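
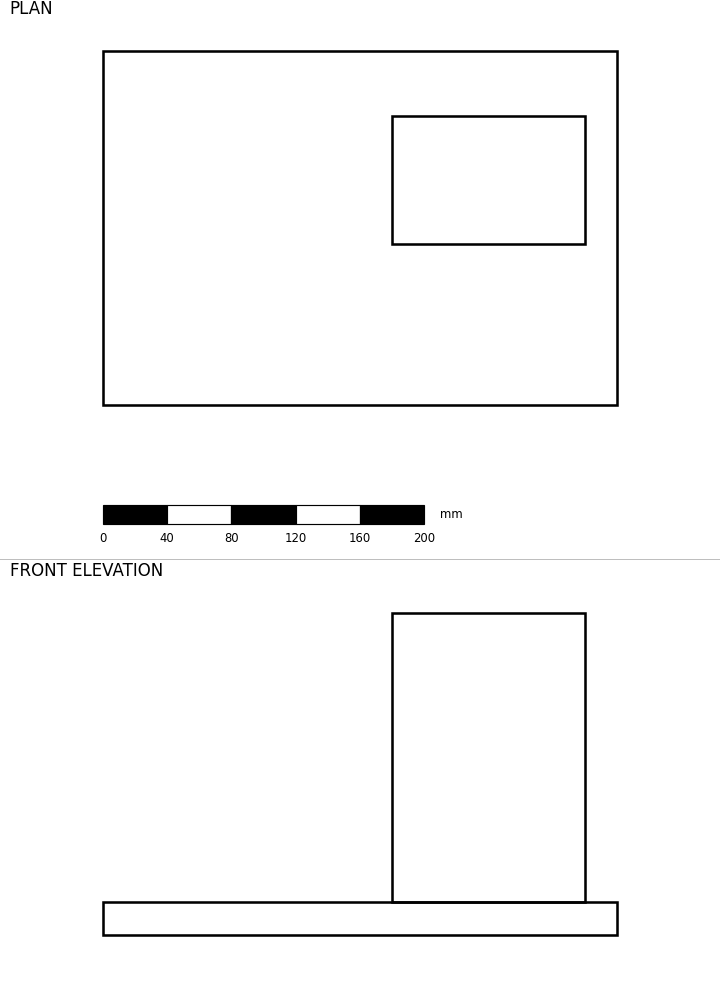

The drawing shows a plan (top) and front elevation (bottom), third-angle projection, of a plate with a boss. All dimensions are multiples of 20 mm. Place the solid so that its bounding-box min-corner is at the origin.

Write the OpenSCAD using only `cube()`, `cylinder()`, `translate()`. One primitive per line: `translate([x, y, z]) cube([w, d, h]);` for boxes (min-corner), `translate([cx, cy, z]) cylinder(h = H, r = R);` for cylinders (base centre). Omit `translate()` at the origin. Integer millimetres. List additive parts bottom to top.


cube([320, 220, 20]);
translate([180, 100, 20]) cube([120, 80, 180]);


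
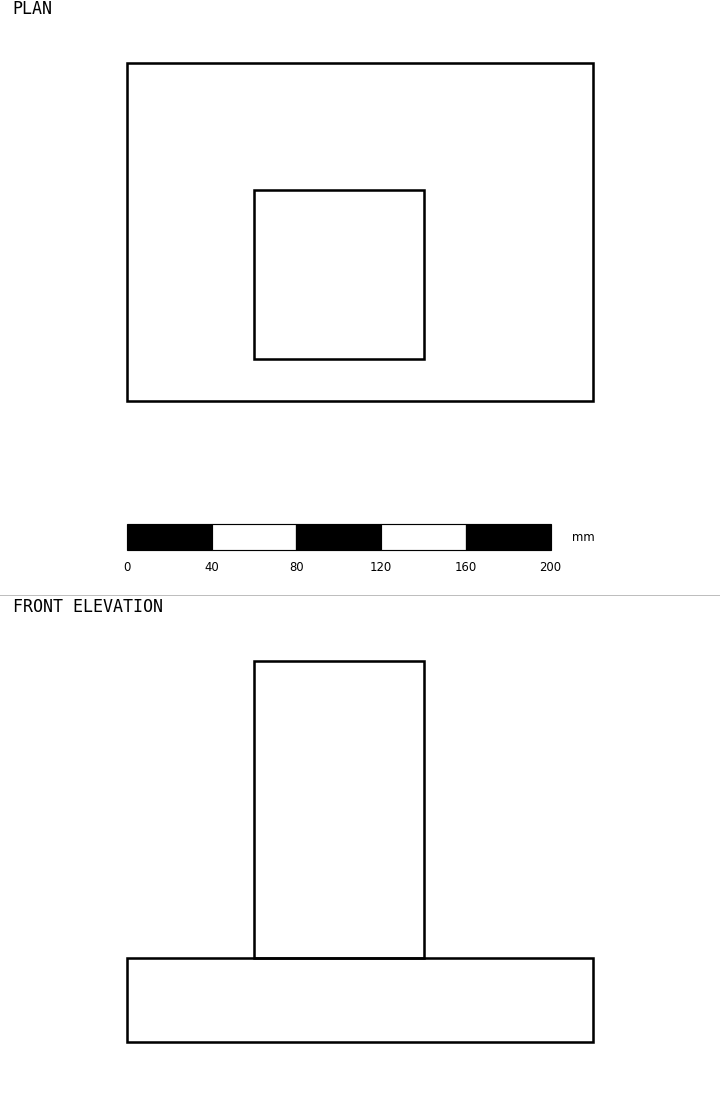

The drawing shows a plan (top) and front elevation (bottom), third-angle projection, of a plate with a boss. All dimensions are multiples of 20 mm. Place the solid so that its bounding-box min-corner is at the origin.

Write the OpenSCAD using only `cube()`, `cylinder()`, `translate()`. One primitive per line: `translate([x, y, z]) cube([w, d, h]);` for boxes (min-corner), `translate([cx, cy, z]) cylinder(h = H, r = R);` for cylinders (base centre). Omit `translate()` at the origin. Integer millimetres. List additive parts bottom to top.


cube([220, 160, 40]);
translate([60, 20, 40]) cube([80, 80, 140]);


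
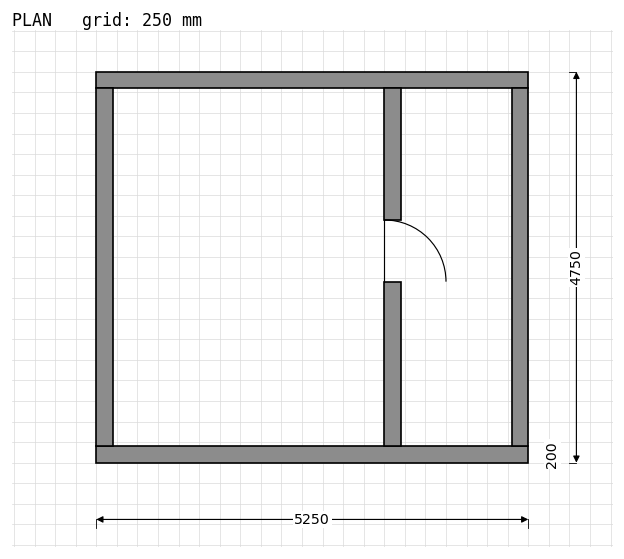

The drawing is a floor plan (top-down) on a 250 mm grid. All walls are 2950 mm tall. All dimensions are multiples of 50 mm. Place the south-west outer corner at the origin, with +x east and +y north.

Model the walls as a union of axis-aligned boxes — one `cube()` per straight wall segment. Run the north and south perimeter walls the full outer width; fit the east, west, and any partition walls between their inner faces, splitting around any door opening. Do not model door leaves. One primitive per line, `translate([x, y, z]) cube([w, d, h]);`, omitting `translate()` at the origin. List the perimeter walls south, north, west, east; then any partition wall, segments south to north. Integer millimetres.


cube([5250, 200, 2950]);
translate([0, 4550, 0]) cube([5250, 200, 2950]);
translate([0, 200, 0]) cube([200, 4350, 2950]);
translate([5050, 200, 0]) cube([200, 4350, 2950]);
translate([3500, 200, 0]) cube([200, 2000, 2950]);
translate([3500, 2950, 0]) cube([200, 1600, 2950]);


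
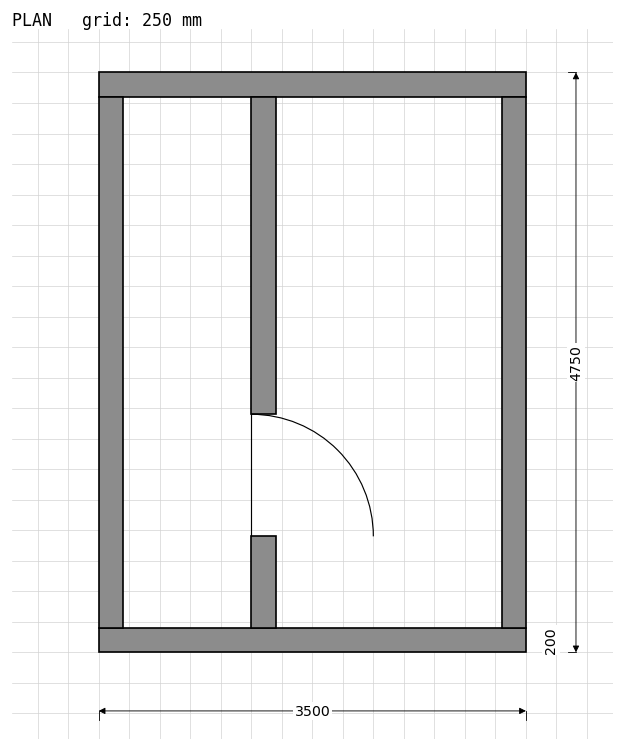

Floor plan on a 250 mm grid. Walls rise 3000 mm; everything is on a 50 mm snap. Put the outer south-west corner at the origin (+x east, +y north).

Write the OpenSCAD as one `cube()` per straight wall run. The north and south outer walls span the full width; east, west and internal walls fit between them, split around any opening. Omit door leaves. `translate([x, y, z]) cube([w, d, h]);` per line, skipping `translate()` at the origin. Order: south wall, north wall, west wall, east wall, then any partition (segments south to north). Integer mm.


cube([3500, 200, 3000]);
translate([0, 4550, 0]) cube([3500, 200, 3000]);
translate([0, 200, 0]) cube([200, 4350, 3000]);
translate([3300, 200, 0]) cube([200, 4350, 3000]);
translate([1250, 200, 0]) cube([200, 750, 3000]);
translate([1250, 1950, 0]) cube([200, 2600, 3000]);


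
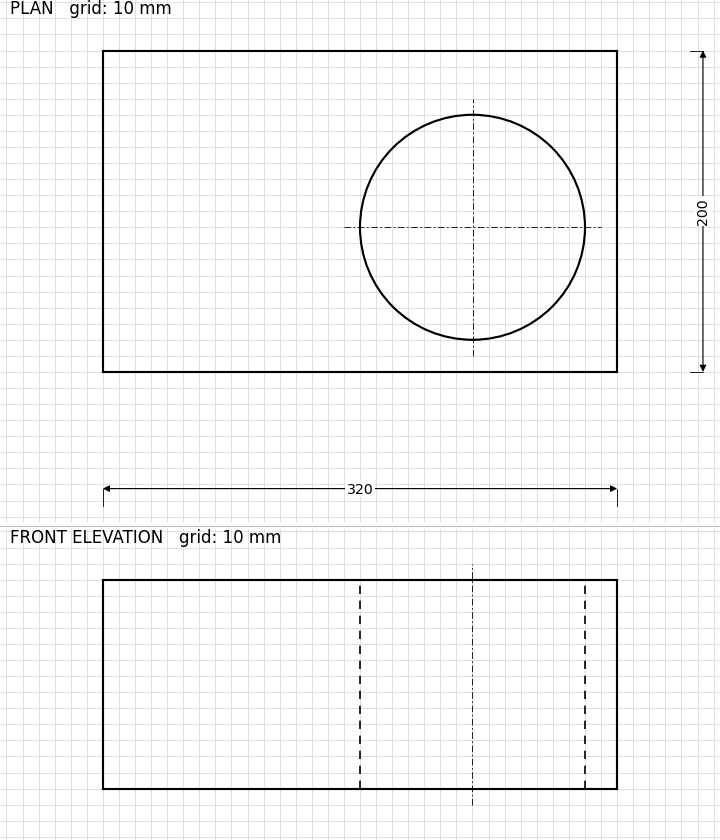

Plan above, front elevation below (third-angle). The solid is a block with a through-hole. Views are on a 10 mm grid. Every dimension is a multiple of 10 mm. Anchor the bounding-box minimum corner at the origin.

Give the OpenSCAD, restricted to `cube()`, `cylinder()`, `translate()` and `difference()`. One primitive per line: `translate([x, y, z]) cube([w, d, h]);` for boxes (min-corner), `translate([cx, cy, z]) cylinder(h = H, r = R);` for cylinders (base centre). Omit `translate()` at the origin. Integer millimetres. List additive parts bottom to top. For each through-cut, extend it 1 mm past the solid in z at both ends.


difference() {
  cube([320, 200, 130]);
  translate([230, 90, -1]) cylinder(h = 132, r = 70);
}


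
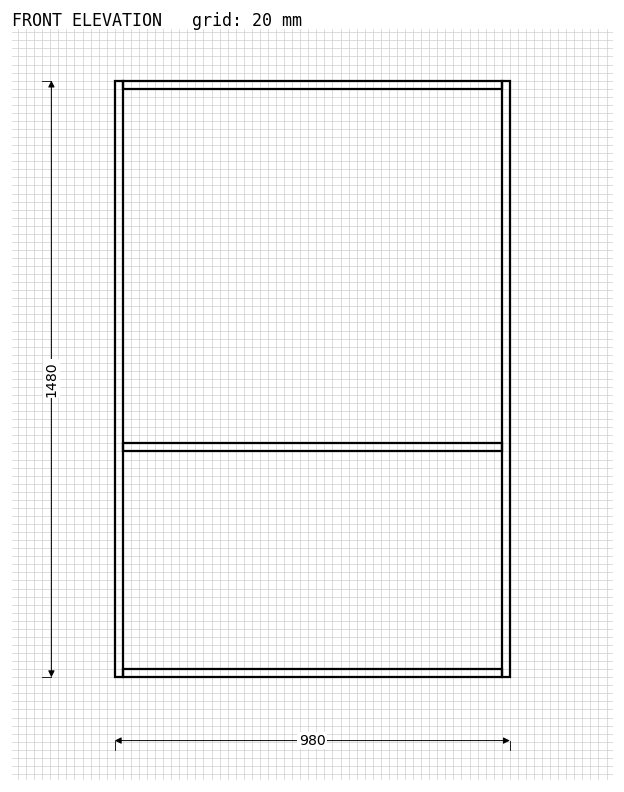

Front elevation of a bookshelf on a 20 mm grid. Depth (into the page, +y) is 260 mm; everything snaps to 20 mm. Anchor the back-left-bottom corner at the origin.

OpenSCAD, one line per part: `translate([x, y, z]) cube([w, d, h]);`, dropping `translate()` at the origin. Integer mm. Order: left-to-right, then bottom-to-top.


cube([20, 260, 1480]);
translate([20, 0, 0]) cube([940, 260, 20]);
translate([20, 0, 560]) cube([940, 260, 20]);
translate([20, 0, 1460]) cube([940, 260, 20]);
translate([960, 0, 0]) cube([20, 260, 1480]);


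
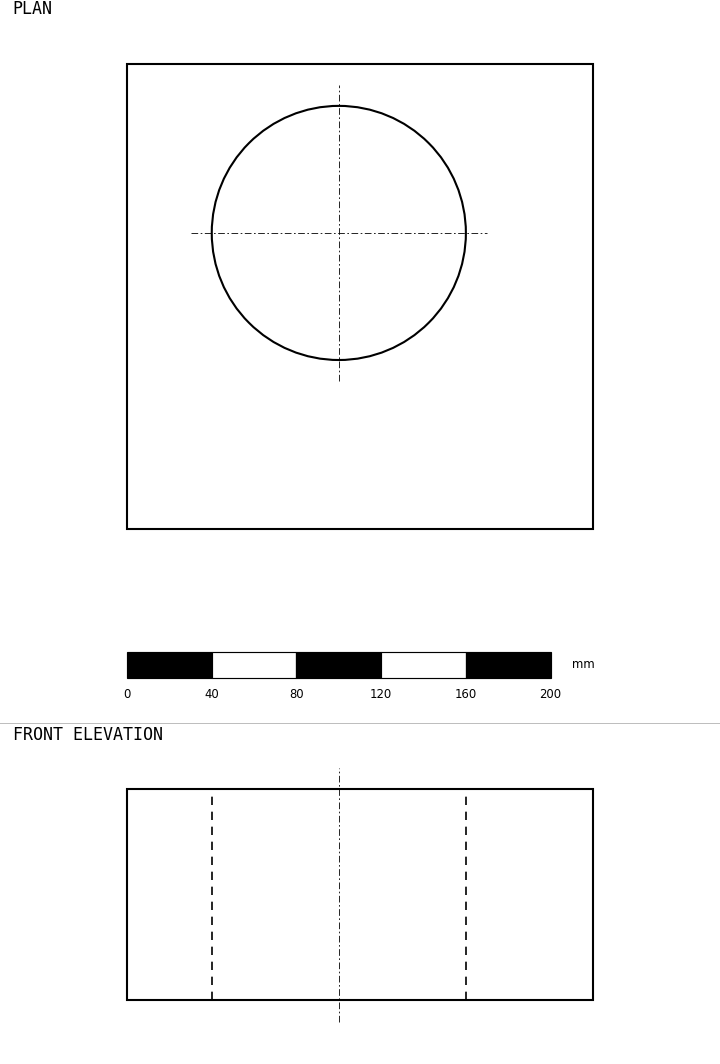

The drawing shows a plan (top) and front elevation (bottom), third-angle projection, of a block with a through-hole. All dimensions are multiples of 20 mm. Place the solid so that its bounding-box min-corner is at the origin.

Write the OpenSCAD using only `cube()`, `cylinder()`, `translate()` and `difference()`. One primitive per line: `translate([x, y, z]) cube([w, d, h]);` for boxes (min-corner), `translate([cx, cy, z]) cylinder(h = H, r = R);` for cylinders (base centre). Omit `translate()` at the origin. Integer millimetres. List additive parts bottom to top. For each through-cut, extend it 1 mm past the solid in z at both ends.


difference() {
  cube([220, 220, 100]);
  translate([100, 140, -1]) cylinder(h = 102, r = 60);
}


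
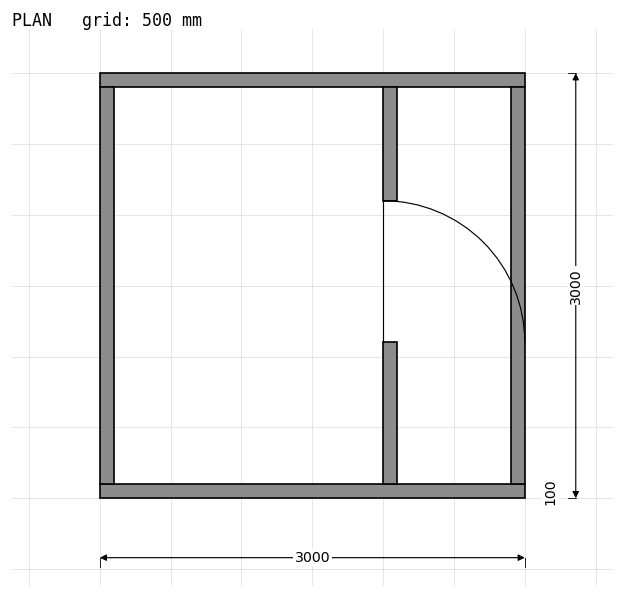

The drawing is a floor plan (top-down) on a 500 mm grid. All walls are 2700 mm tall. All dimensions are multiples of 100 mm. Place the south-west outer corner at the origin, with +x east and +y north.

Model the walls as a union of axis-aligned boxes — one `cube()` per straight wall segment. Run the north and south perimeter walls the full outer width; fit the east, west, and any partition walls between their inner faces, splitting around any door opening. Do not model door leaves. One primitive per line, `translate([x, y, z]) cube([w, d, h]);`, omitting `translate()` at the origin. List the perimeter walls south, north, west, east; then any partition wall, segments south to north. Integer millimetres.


cube([3000, 100, 2700]);
translate([0, 2900, 0]) cube([3000, 100, 2700]);
translate([0, 100, 0]) cube([100, 2800, 2700]);
translate([2900, 100, 0]) cube([100, 2800, 2700]);
translate([2000, 100, 0]) cube([100, 1000, 2700]);
translate([2000, 2100, 0]) cube([100, 800, 2700]);


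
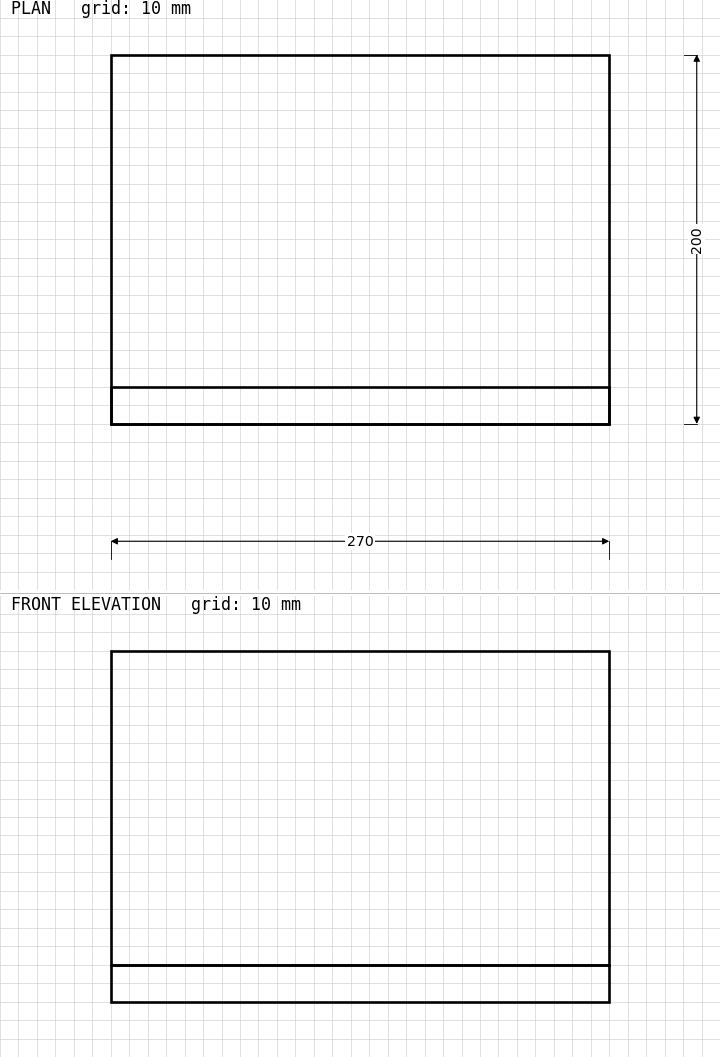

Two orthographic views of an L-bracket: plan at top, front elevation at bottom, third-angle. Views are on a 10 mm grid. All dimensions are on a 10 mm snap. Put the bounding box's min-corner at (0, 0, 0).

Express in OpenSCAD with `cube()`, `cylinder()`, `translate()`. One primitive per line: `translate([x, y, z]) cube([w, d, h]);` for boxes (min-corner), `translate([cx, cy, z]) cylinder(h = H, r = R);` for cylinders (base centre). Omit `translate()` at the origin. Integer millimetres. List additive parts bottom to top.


cube([270, 200, 20]);
translate([0, 0, 20]) cube([270, 20, 170]);


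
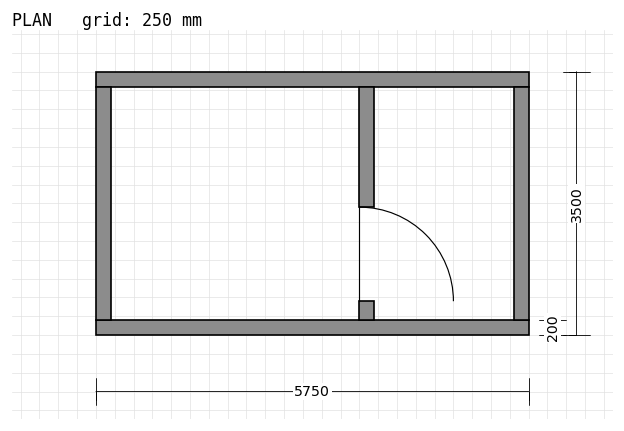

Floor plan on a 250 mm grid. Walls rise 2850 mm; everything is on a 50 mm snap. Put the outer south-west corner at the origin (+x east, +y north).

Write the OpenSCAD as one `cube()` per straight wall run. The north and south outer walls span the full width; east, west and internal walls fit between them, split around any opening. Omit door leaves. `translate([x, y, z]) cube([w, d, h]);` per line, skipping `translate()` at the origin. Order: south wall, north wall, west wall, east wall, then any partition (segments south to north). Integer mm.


cube([5750, 200, 2850]);
translate([0, 3300, 0]) cube([5750, 200, 2850]);
translate([0, 200, 0]) cube([200, 3100, 2850]);
translate([5550, 200, 0]) cube([200, 3100, 2850]);
translate([3500, 200, 0]) cube([200, 250, 2850]);
translate([3500, 1700, 0]) cube([200, 1600, 2850]);


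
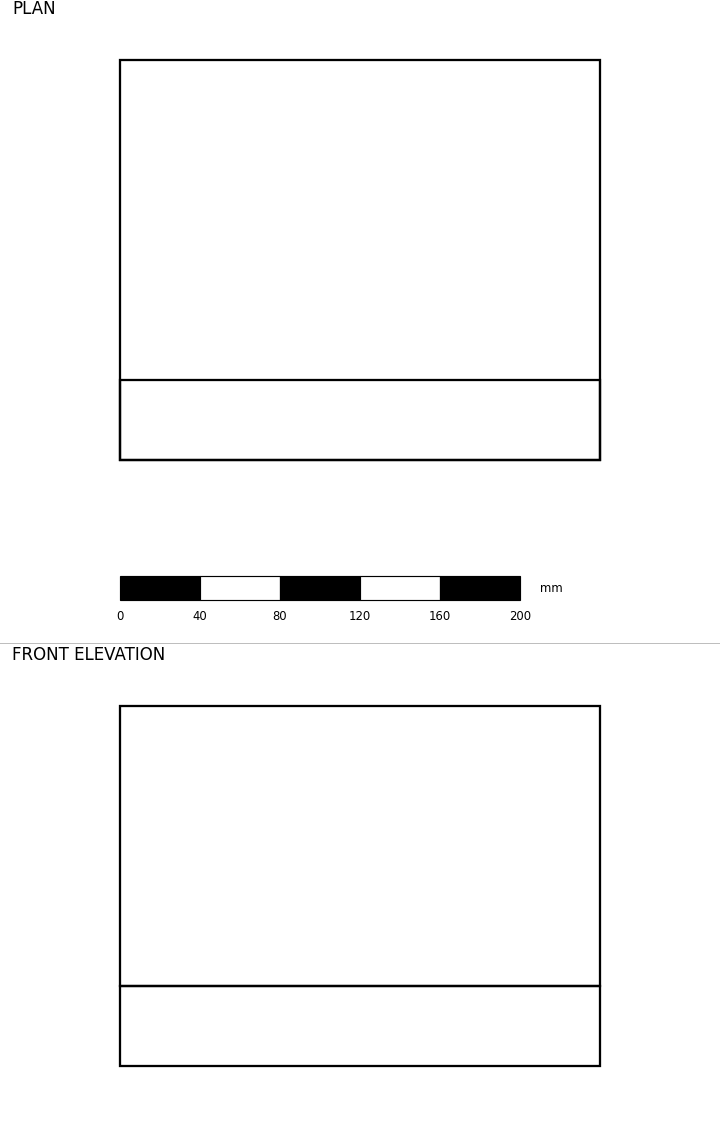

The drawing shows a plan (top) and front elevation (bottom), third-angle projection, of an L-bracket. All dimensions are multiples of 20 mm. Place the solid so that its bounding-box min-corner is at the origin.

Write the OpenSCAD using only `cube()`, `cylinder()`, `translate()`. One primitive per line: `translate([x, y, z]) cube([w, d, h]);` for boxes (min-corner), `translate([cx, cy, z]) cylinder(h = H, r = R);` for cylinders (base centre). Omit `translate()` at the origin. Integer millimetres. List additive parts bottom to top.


cube([240, 200, 40]);
translate([0, 0, 40]) cube([240, 40, 140]);


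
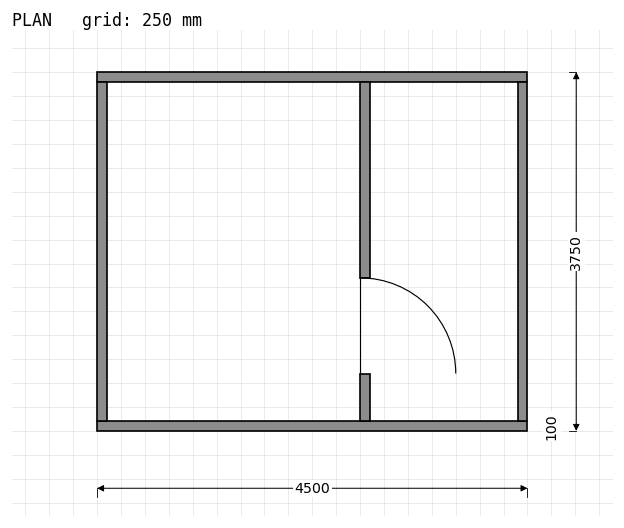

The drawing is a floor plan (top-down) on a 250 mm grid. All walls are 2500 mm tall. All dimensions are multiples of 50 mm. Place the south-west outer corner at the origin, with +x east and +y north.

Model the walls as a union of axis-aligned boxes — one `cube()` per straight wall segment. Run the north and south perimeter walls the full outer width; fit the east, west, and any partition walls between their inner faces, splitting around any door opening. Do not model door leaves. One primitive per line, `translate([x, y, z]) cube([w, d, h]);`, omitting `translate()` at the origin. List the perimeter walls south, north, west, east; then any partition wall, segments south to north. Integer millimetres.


cube([4500, 100, 2500]);
translate([0, 3650, 0]) cube([4500, 100, 2500]);
translate([0, 100, 0]) cube([100, 3550, 2500]);
translate([4400, 100, 0]) cube([100, 3550, 2500]);
translate([2750, 100, 0]) cube([100, 500, 2500]);
translate([2750, 1600, 0]) cube([100, 2050, 2500]);


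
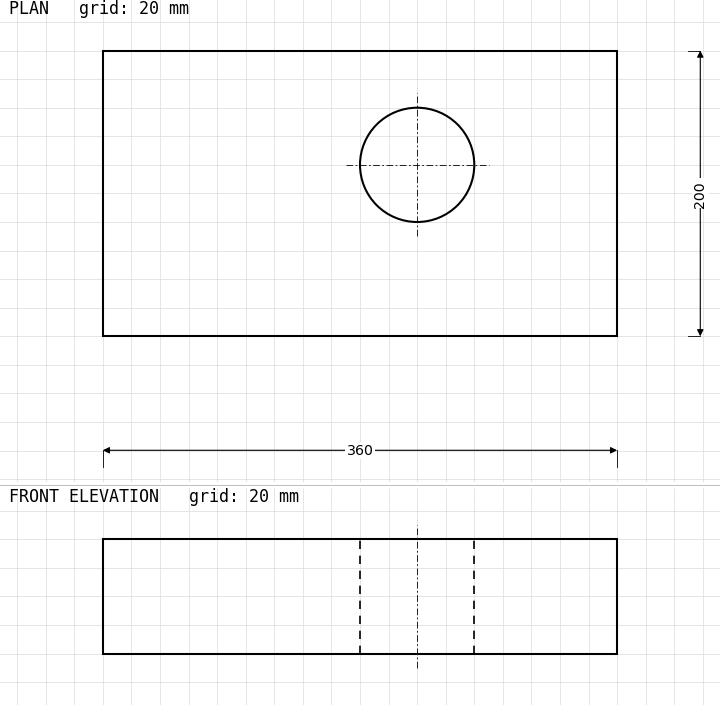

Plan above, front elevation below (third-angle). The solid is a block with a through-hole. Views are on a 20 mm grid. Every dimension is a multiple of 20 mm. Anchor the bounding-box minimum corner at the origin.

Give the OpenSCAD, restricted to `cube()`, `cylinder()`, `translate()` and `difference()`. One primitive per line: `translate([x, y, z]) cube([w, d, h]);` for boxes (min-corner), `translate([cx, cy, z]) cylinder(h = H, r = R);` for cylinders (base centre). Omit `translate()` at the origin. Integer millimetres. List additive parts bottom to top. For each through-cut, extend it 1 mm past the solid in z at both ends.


difference() {
  cube([360, 200, 80]);
  translate([220, 120, -1]) cylinder(h = 82, r = 40);
}


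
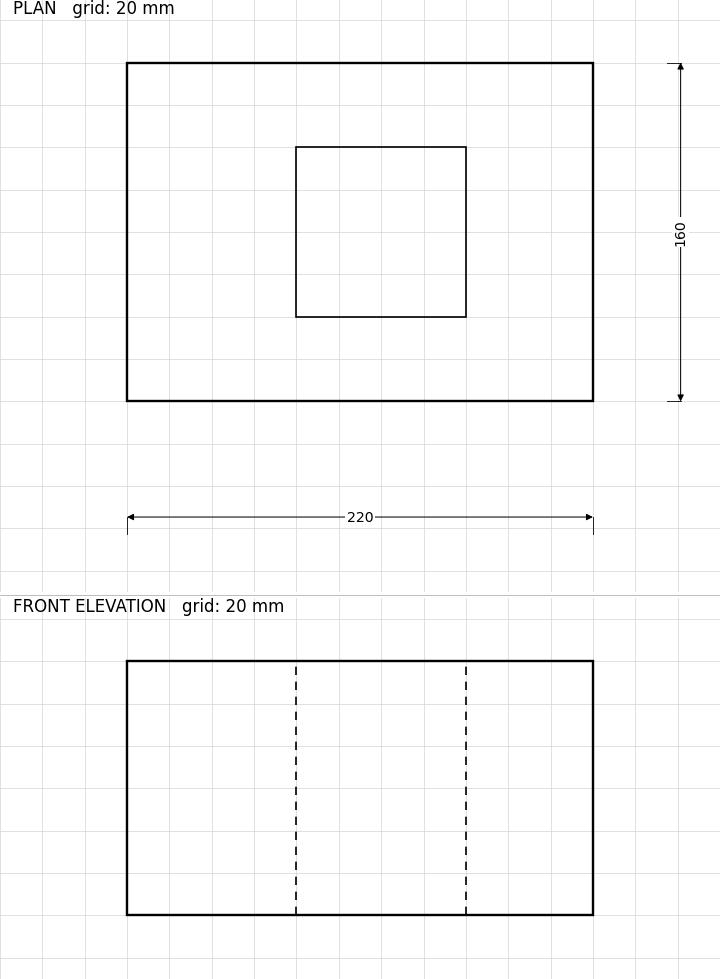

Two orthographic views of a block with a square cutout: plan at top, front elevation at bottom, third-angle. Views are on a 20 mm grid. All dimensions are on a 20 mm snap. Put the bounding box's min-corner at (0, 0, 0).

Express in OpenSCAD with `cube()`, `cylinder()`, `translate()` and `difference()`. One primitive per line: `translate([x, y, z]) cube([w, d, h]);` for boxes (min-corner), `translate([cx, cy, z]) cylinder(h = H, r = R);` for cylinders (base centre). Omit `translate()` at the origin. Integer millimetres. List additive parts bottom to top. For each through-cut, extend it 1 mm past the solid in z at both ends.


difference() {
  cube([220, 160, 120]);
  translate([80, 40, -1]) cube([80, 80, 122]);
}


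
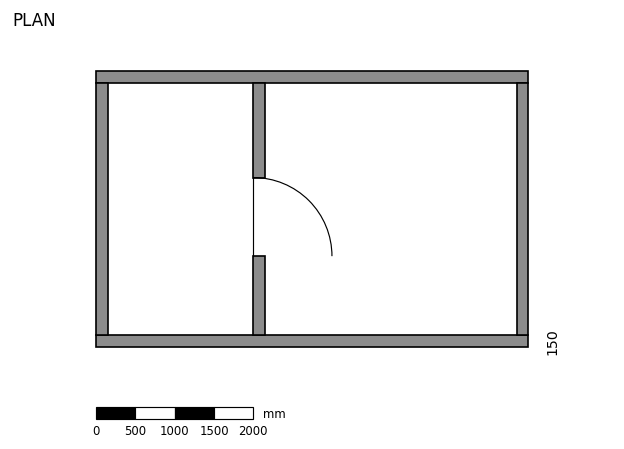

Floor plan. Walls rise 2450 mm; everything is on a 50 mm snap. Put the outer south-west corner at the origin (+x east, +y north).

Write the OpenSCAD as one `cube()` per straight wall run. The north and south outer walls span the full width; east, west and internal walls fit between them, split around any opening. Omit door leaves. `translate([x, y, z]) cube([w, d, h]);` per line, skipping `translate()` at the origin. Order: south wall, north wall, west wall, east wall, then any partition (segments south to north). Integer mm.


cube([5500, 150, 2450]);
translate([0, 3350, 0]) cube([5500, 150, 2450]);
translate([0, 150, 0]) cube([150, 3200, 2450]);
translate([5350, 150, 0]) cube([150, 3200, 2450]);
translate([2000, 150, 0]) cube([150, 1000, 2450]);
translate([2000, 2150, 0]) cube([150, 1200, 2450]);


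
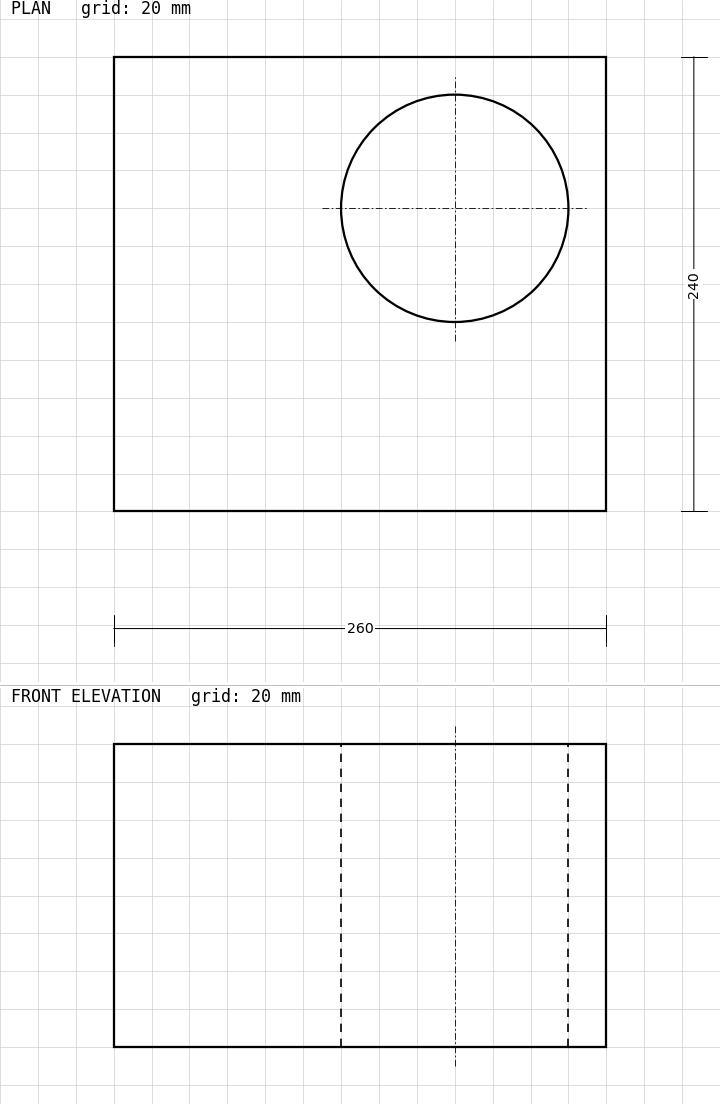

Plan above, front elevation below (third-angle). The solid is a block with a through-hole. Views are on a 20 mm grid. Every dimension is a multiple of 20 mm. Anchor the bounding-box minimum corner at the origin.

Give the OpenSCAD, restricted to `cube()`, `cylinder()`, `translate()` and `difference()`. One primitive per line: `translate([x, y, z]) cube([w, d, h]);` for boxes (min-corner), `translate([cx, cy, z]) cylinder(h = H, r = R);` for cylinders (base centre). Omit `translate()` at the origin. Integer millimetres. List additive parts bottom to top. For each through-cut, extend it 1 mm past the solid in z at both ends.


difference() {
  cube([260, 240, 160]);
  translate([180, 160, -1]) cylinder(h = 162, r = 60);
}


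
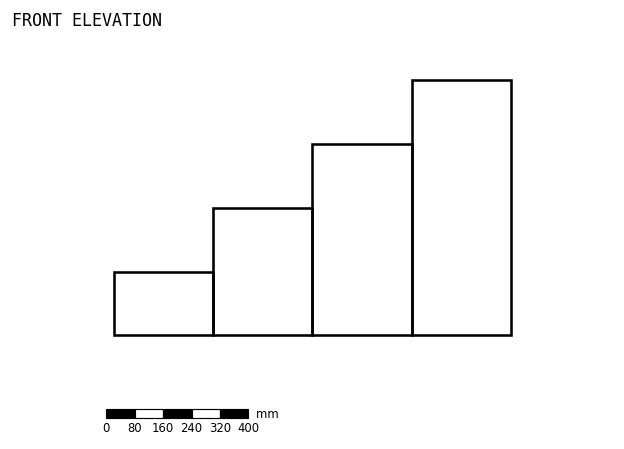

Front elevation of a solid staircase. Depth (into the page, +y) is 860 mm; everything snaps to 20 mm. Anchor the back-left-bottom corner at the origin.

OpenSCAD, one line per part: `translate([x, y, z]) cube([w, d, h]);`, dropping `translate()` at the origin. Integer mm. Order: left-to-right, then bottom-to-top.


cube([280, 860, 180]);
translate([280, 0, 0]) cube([280, 860, 360]);
translate([560, 0, 0]) cube([280, 860, 540]);
translate([840, 0, 0]) cube([280, 860, 720]);


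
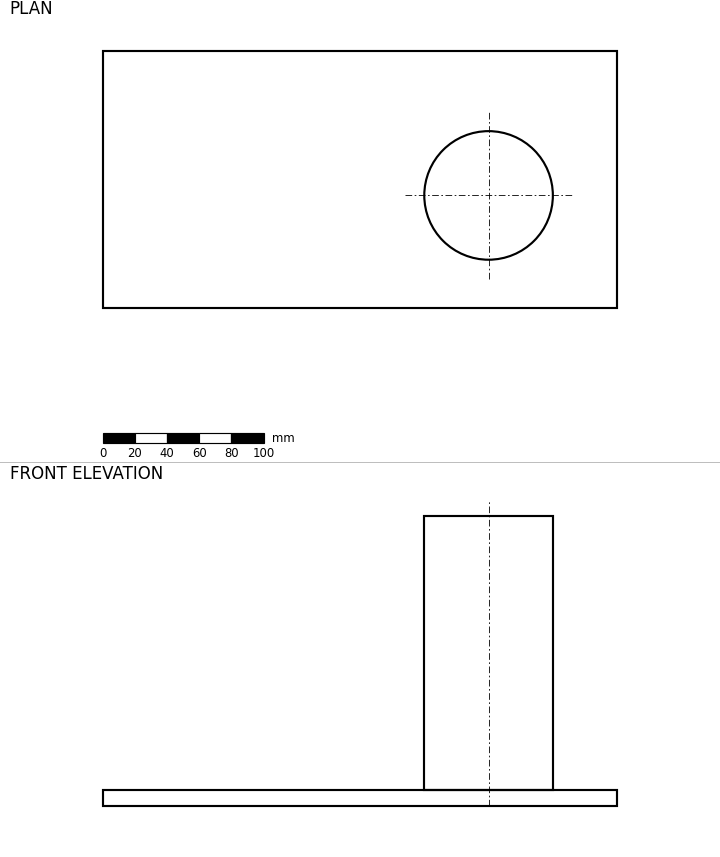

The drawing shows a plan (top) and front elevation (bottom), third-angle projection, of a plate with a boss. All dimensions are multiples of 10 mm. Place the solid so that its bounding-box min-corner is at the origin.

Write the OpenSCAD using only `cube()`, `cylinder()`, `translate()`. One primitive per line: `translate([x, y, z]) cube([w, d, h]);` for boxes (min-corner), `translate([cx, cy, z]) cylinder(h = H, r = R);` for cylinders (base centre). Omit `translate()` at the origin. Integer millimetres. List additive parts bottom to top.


cube([320, 160, 10]);
translate([240, 70, 10]) cylinder(h = 170, r = 40);


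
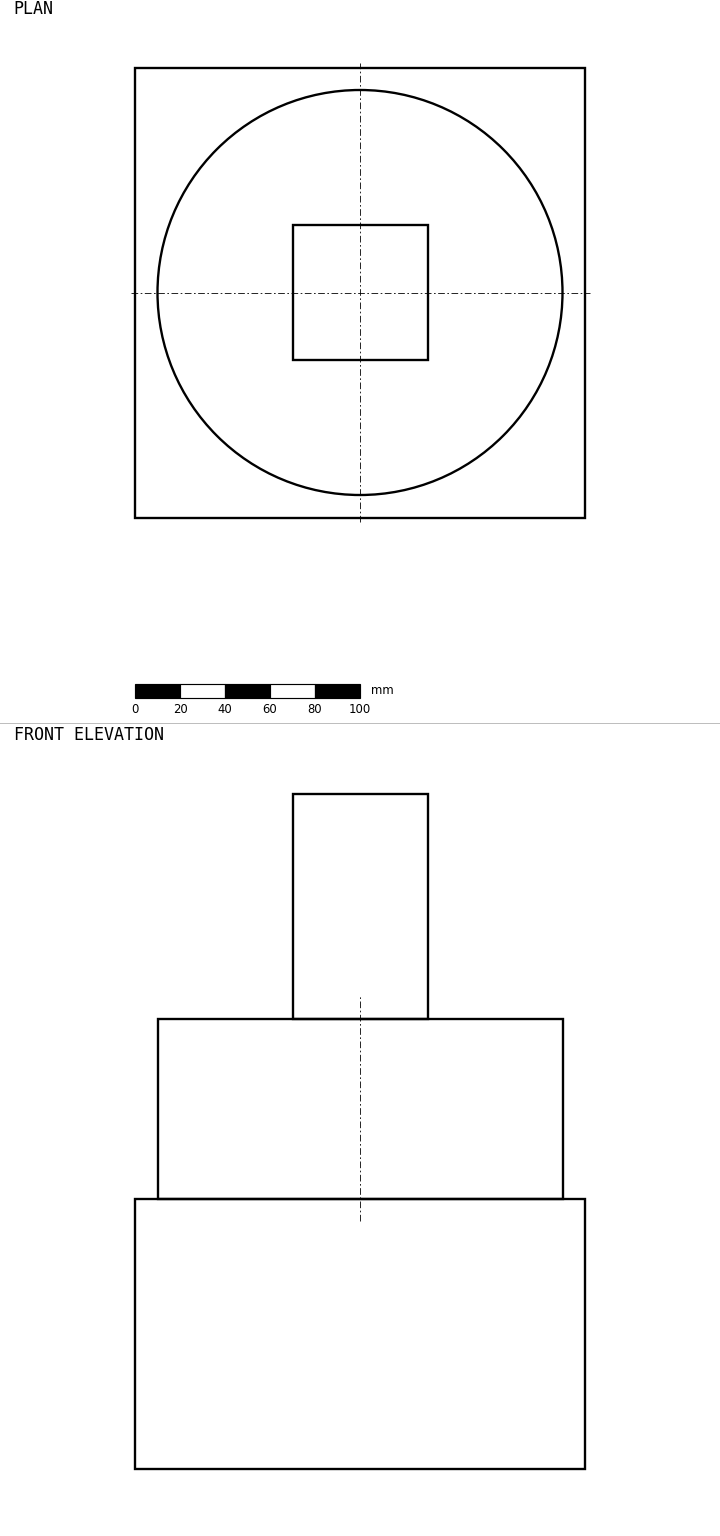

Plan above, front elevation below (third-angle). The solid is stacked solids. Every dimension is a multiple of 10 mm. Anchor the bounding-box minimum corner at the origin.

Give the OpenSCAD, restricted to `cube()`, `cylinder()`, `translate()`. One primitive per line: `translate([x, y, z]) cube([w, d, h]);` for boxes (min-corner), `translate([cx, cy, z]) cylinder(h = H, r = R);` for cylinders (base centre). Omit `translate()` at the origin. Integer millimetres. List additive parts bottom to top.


cube([200, 200, 120]);
translate([100, 100, 120]) cylinder(h = 80, r = 90);
translate([70, 70, 200]) cube([60, 60, 100]);


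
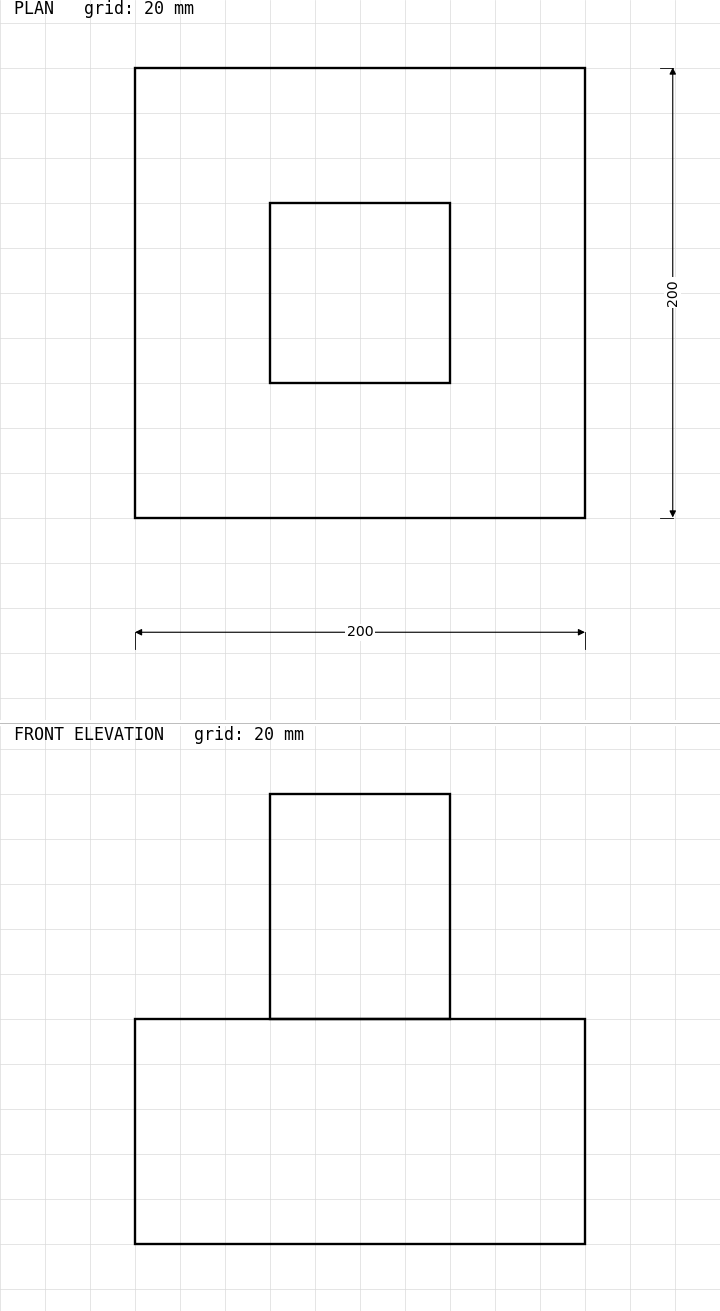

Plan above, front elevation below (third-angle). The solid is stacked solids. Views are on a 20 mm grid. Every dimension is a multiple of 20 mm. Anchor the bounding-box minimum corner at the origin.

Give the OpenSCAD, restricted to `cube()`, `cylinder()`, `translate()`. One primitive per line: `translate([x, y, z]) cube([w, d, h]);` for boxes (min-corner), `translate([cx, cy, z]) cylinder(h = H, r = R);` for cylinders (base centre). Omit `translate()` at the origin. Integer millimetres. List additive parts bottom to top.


cube([200, 200, 100]);
translate([60, 60, 100]) cube([80, 80, 100]);


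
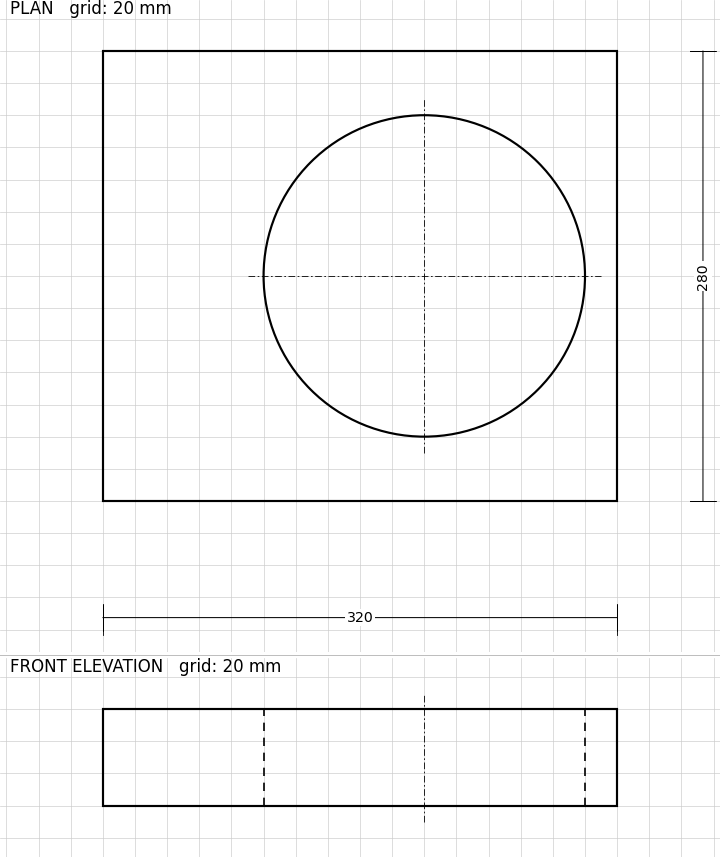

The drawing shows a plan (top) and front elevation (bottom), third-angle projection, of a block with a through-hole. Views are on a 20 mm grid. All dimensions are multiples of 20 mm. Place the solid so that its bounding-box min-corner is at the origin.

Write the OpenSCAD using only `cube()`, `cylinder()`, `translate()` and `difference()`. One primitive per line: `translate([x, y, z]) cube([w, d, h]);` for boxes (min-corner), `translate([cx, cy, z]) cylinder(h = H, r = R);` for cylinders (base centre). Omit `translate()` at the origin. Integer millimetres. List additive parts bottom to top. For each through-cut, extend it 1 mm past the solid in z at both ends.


difference() {
  cube([320, 280, 60]);
  translate([200, 140, -1]) cylinder(h = 62, r = 100);
}


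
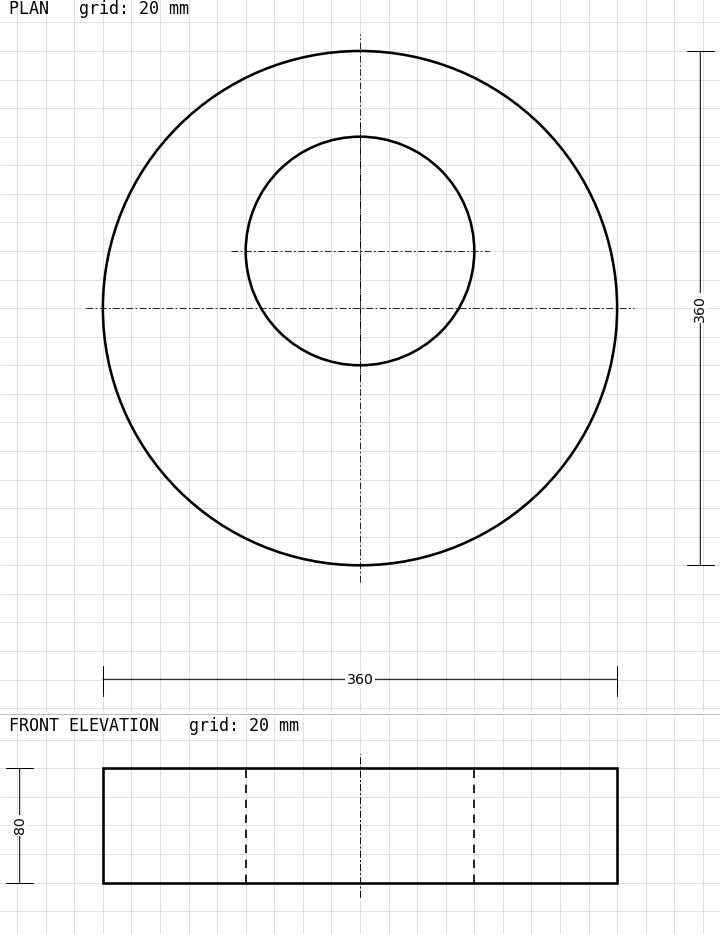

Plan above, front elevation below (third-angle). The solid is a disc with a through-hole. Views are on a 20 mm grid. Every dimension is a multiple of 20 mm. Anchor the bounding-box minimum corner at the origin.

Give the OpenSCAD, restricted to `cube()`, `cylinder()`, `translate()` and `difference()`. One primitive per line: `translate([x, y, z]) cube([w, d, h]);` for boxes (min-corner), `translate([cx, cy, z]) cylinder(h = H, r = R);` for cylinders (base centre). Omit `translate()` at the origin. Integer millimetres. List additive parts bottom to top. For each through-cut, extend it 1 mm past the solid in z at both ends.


difference() {
  translate([180, 180, 0]) cylinder(h = 80, r = 180);
  translate([180, 220, -1]) cylinder(h = 82, r = 80);
}


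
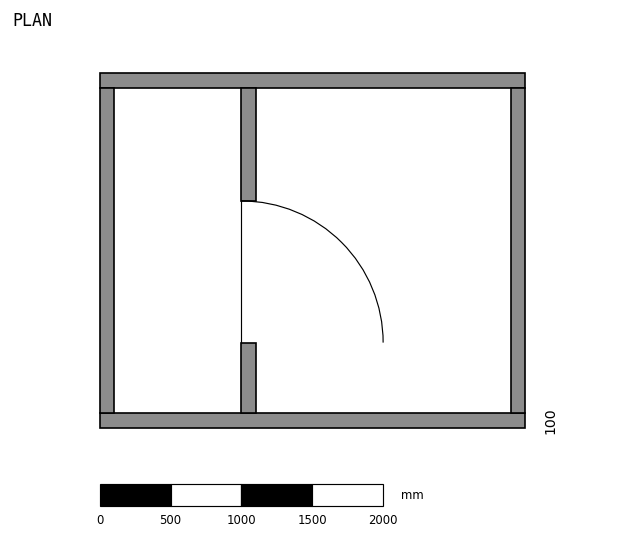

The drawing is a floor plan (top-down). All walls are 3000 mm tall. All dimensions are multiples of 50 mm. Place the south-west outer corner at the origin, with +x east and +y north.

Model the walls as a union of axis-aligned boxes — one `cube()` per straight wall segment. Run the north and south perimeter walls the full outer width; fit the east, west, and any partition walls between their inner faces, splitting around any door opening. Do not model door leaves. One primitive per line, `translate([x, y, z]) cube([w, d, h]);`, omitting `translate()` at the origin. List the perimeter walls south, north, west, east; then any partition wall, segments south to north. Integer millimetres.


cube([3000, 100, 3000]);
translate([0, 2400, 0]) cube([3000, 100, 3000]);
translate([0, 100, 0]) cube([100, 2300, 3000]);
translate([2900, 100, 0]) cube([100, 2300, 3000]);
translate([1000, 100, 0]) cube([100, 500, 3000]);
translate([1000, 1600, 0]) cube([100, 800, 3000]);


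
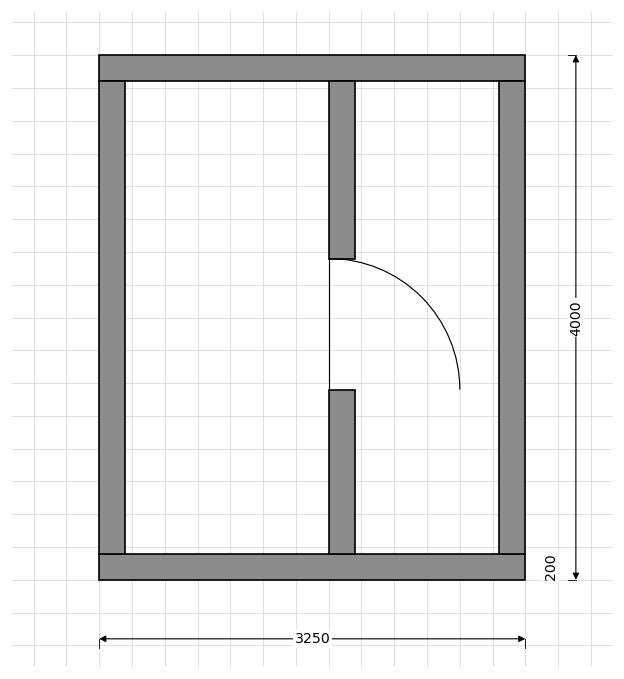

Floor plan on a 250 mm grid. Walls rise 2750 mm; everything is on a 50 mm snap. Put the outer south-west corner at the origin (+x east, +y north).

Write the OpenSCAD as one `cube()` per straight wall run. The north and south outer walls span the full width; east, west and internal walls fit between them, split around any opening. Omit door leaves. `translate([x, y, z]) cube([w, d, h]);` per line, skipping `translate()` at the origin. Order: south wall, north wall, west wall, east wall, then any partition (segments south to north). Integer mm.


cube([3250, 200, 2750]);
translate([0, 3800, 0]) cube([3250, 200, 2750]);
translate([0, 200, 0]) cube([200, 3600, 2750]);
translate([3050, 200, 0]) cube([200, 3600, 2750]);
translate([1750, 200, 0]) cube([200, 1250, 2750]);
translate([1750, 2450, 0]) cube([200, 1350, 2750]);


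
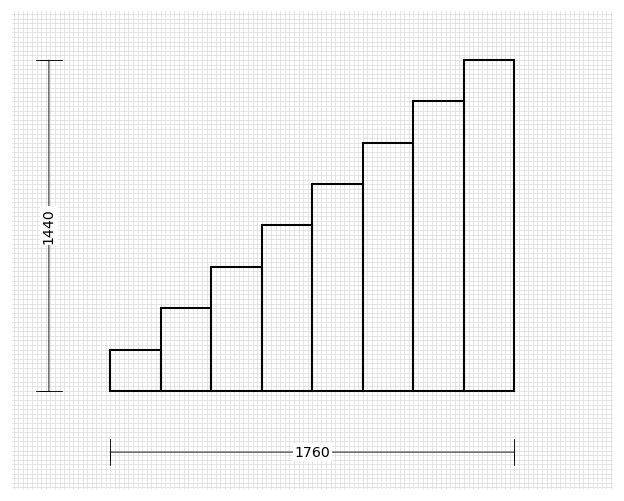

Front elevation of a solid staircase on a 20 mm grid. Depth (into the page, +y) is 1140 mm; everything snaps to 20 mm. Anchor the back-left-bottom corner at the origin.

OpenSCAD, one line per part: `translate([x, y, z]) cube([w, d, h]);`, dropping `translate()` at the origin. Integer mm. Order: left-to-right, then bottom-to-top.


cube([220, 1140, 180]);
translate([220, 0, 0]) cube([220, 1140, 360]);
translate([440, 0, 0]) cube([220, 1140, 540]);
translate([660, 0, 0]) cube([220, 1140, 720]);
translate([880, 0, 0]) cube([220, 1140, 900]);
translate([1100, 0, 0]) cube([220, 1140, 1080]);
translate([1320, 0, 0]) cube([220, 1140, 1260]);
translate([1540, 0, 0]) cube([220, 1140, 1440]);


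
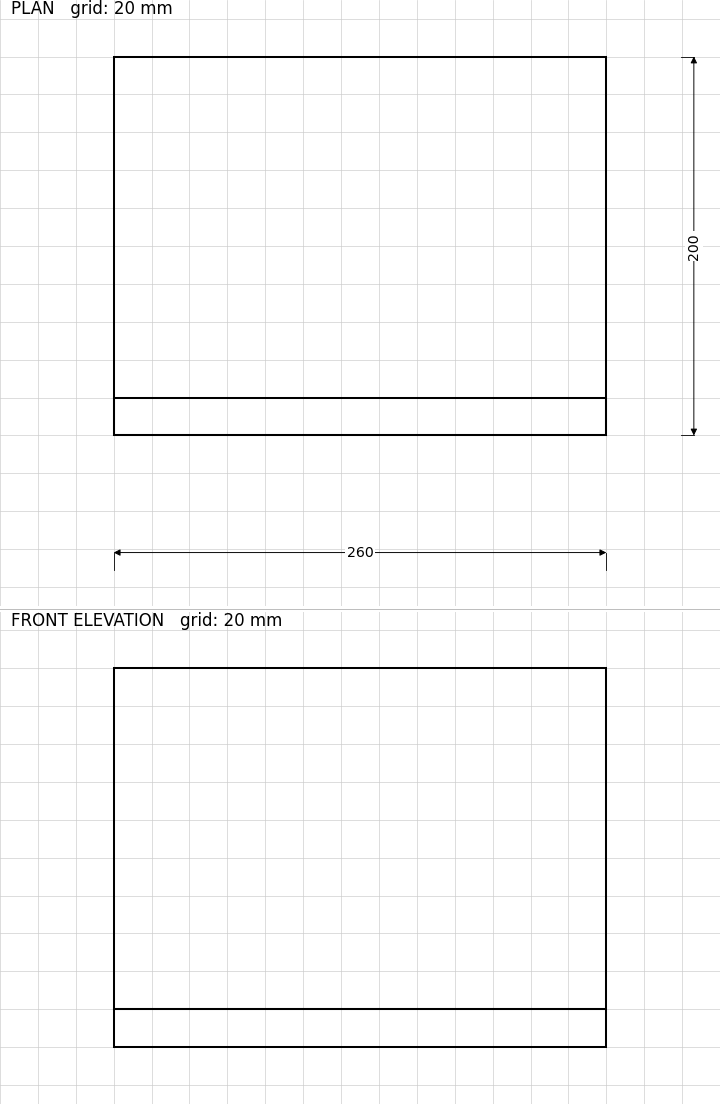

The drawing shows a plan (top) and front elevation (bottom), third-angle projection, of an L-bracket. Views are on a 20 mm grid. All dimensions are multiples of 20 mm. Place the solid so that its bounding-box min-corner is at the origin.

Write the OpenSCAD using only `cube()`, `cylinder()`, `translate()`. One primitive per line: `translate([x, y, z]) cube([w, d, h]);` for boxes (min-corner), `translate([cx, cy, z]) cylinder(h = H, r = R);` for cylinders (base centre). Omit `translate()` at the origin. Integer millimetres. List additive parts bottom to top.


cube([260, 200, 20]);
translate([0, 0, 20]) cube([260, 20, 180]);


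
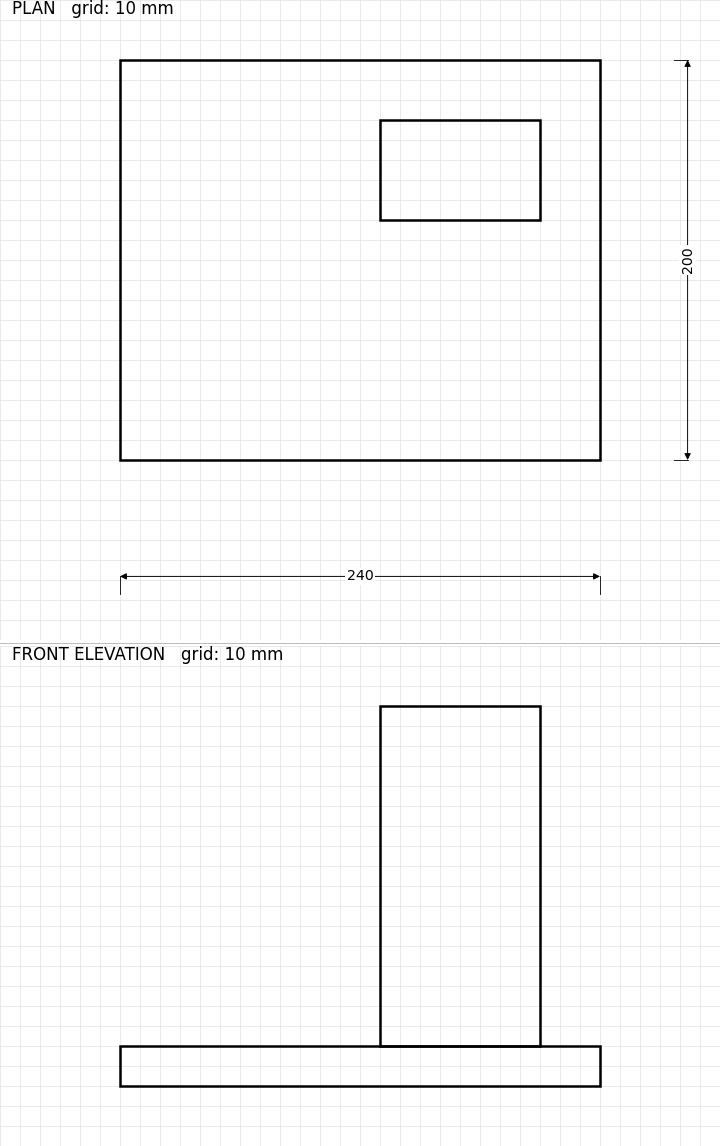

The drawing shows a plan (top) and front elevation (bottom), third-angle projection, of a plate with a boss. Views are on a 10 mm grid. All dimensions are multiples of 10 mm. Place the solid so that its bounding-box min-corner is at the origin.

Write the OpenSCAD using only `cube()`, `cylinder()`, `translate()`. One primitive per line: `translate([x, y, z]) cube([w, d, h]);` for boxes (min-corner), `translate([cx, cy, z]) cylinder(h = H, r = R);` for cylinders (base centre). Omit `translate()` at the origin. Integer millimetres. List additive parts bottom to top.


cube([240, 200, 20]);
translate([130, 120, 20]) cube([80, 50, 170]);


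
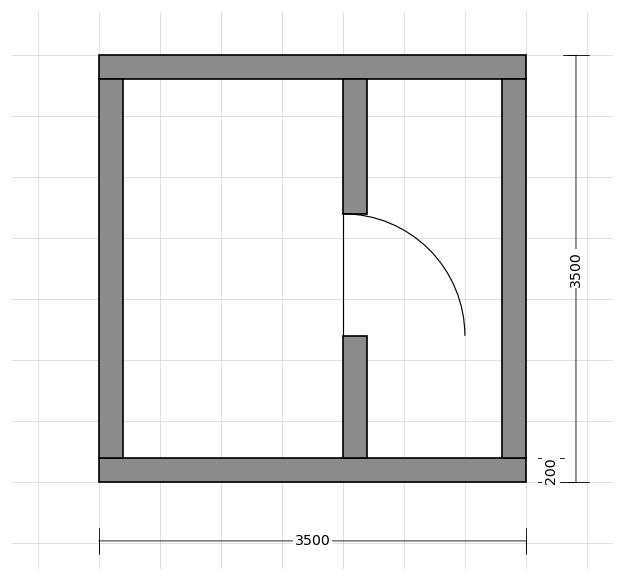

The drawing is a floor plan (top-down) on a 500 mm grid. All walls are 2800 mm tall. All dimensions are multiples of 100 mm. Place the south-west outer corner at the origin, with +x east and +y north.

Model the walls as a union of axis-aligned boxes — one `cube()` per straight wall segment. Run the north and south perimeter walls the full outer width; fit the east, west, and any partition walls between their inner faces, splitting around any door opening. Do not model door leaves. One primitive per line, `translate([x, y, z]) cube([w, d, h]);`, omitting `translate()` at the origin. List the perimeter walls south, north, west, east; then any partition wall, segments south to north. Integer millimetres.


cube([3500, 200, 2800]);
translate([0, 3300, 0]) cube([3500, 200, 2800]);
translate([0, 200, 0]) cube([200, 3100, 2800]);
translate([3300, 200, 0]) cube([200, 3100, 2800]);
translate([2000, 200, 0]) cube([200, 1000, 2800]);
translate([2000, 2200, 0]) cube([200, 1100, 2800]);


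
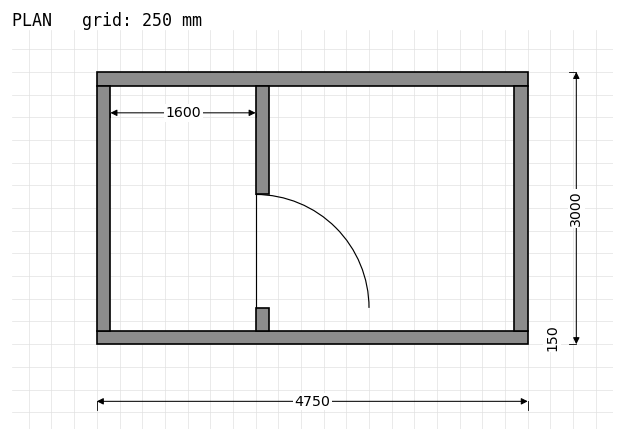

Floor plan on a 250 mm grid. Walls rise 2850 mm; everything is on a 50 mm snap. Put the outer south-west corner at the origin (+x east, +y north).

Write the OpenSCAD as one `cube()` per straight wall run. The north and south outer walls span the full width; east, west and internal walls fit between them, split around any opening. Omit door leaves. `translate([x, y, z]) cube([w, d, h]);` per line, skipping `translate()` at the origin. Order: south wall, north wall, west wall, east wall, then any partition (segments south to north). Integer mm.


cube([4750, 150, 2850]);
translate([0, 2850, 0]) cube([4750, 150, 2850]);
translate([0, 150, 0]) cube([150, 2700, 2850]);
translate([4600, 150, 0]) cube([150, 2700, 2850]);
translate([1750, 150, 0]) cube([150, 250, 2850]);
translate([1750, 1650, 0]) cube([150, 1200, 2850]);


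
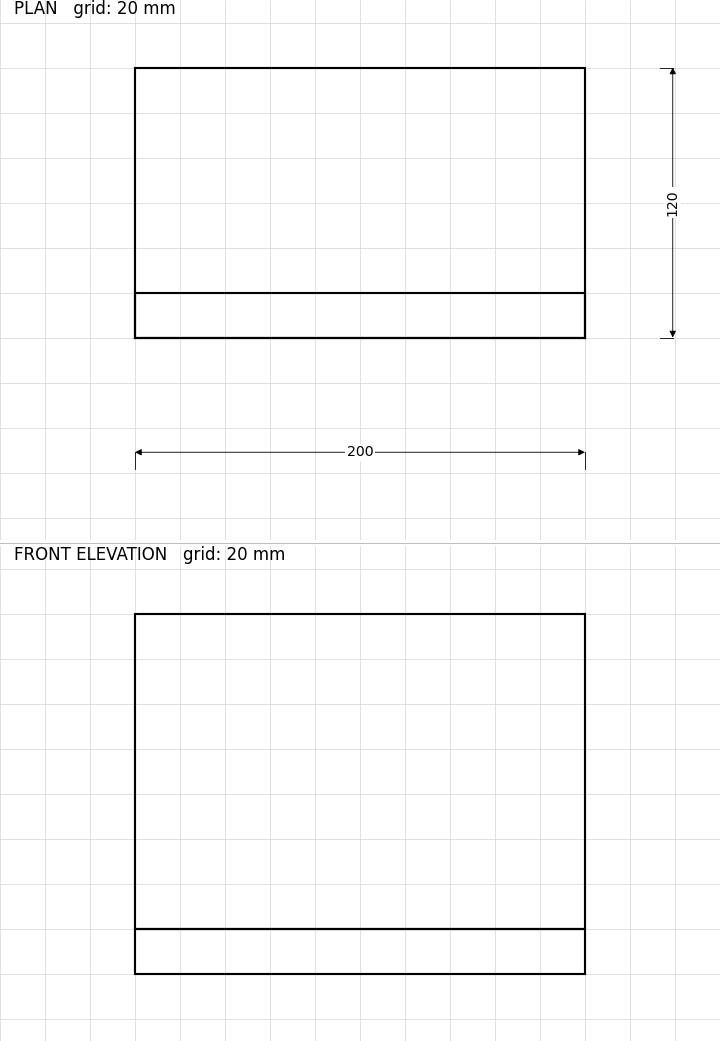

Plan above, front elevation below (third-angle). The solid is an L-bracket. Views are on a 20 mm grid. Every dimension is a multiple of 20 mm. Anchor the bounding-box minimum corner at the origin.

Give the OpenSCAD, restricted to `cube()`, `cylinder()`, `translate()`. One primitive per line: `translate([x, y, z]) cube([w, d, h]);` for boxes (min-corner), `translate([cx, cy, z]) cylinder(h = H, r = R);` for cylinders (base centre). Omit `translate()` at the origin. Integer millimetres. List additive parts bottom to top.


cube([200, 120, 20]);
translate([0, 0, 20]) cube([200, 20, 140]);


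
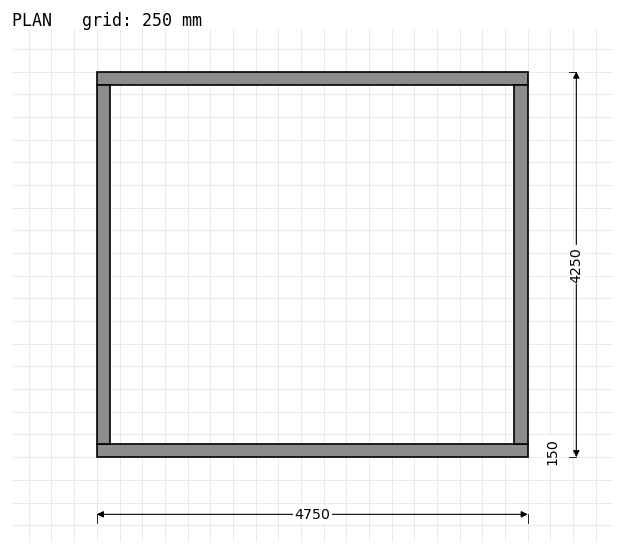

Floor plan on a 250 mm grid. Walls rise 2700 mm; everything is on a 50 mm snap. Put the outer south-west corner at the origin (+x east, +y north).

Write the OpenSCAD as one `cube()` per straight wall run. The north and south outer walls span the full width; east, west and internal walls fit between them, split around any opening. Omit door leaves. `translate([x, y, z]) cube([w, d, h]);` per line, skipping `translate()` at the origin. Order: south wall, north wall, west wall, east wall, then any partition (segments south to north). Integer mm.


cube([4750, 150, 2700]);
translate([0, 4100, 0]) cube([4750, 150, 2700]);
translate([0, 150, 0]) cube([150, 3950, 2700]);
translate([4600, 150, 0]) cube([150, 3950, 2700]);


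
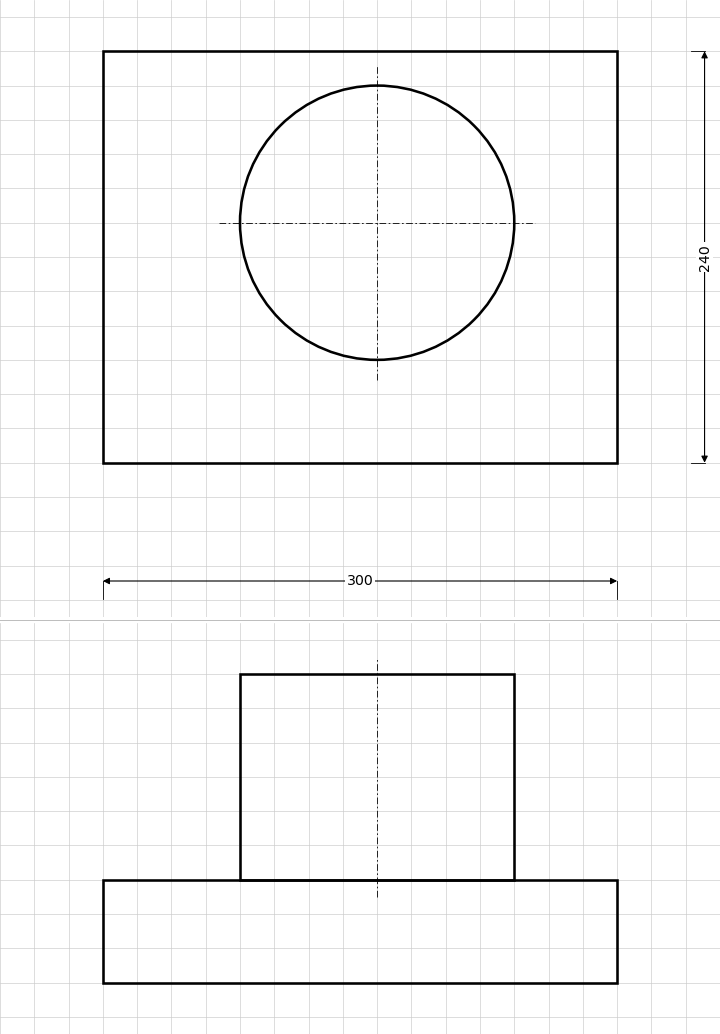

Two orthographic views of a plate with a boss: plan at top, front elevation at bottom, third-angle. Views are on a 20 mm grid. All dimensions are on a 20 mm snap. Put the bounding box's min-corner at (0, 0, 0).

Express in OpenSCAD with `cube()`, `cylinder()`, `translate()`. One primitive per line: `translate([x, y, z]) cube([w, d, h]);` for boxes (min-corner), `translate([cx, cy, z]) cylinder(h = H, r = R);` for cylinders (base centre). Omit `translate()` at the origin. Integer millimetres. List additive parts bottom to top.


cube([300, 240, 60]);
translate([160, 140, 60]) cylinder(h = 120, r = 80);


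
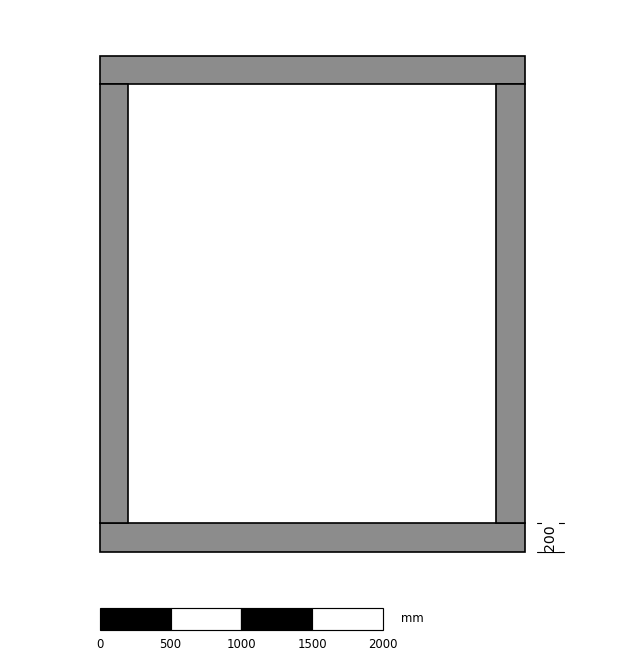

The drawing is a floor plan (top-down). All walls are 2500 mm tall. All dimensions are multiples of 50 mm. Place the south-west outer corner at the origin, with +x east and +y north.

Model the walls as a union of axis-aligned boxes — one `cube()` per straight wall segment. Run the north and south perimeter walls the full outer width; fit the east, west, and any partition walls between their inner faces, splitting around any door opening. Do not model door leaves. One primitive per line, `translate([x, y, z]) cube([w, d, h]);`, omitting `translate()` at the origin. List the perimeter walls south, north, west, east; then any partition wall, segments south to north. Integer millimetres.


cube([3000, 200, 2500]);
translate([0, 3300, 0]) cube([3000, 200, 2500]);
translate([0, 200, 0]) cube([200, 3100, 2500]);
translate([2800, 200, 0]) cube([200, 3100, 2500]);


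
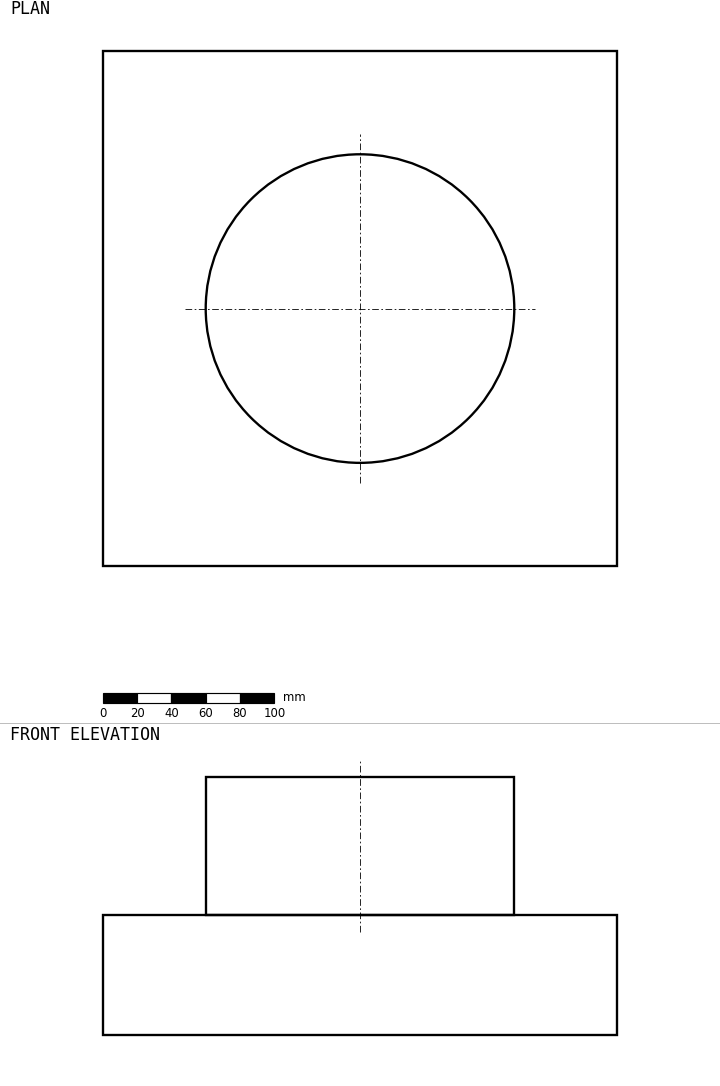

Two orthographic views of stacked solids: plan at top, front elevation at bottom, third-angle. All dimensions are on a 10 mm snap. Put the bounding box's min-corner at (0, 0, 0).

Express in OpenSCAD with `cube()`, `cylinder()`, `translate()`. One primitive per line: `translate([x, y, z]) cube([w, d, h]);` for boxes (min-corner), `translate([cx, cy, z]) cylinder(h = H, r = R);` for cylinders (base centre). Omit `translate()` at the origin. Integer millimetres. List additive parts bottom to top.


cube([300, 300, 70]);
translate([150, 150, 70]) cylinder(h = 80, r = 90);


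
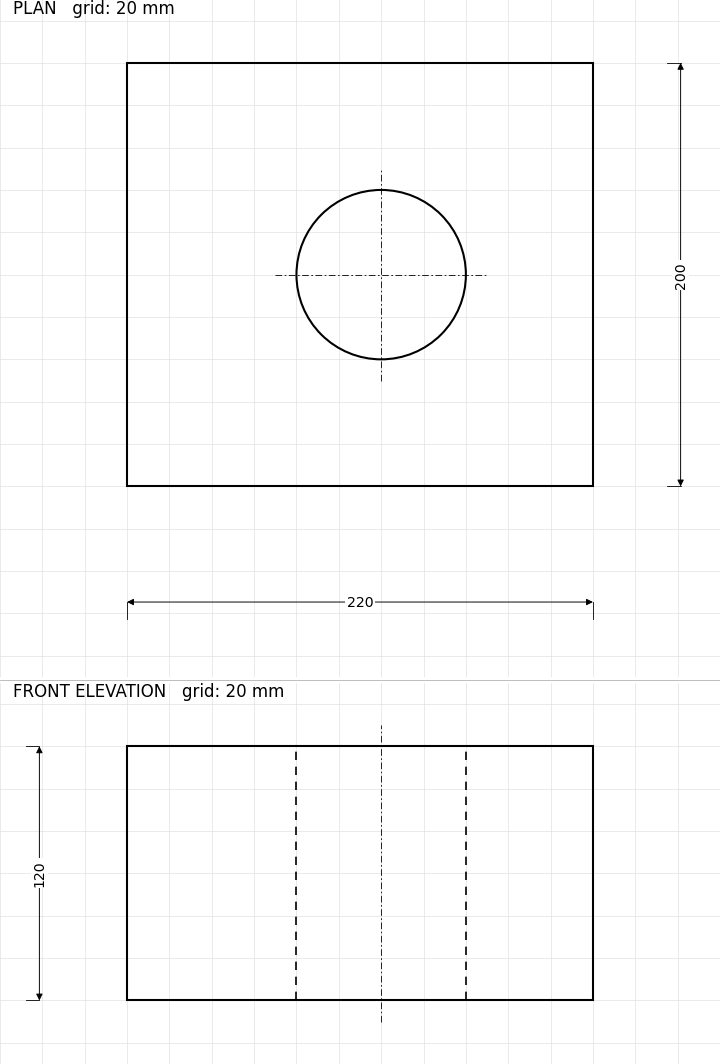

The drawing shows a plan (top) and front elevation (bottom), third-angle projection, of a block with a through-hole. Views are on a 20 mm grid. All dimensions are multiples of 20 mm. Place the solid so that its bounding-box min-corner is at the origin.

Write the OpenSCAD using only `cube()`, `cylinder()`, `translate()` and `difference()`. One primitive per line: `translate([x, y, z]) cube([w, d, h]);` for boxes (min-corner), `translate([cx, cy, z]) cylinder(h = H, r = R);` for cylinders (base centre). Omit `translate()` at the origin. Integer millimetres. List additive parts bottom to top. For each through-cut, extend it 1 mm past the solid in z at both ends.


difference() {
  cube([220, 200, 120]);
  translate([120, 100, -1]) cylinder(h = 122, r = 40);
}


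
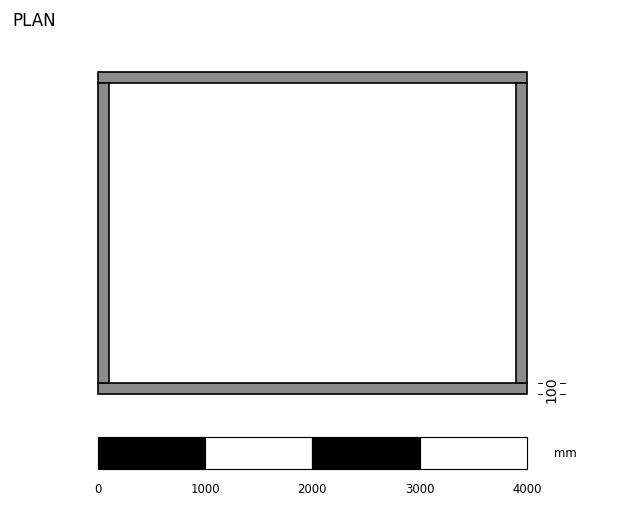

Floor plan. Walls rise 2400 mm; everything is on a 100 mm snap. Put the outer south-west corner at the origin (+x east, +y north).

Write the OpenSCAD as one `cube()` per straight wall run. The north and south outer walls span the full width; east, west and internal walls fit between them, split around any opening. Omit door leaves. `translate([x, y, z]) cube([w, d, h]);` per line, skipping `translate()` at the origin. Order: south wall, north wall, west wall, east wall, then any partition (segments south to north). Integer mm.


cube([4000, 100, 2400]);
translate([0, 2900, 0]) cube([4000, 100, 2400]);
translate([0, 100, 0]) cube([100, 2800, 2400]);
translate([3900, 100, 0]) cube([100, 2800, 2400]);


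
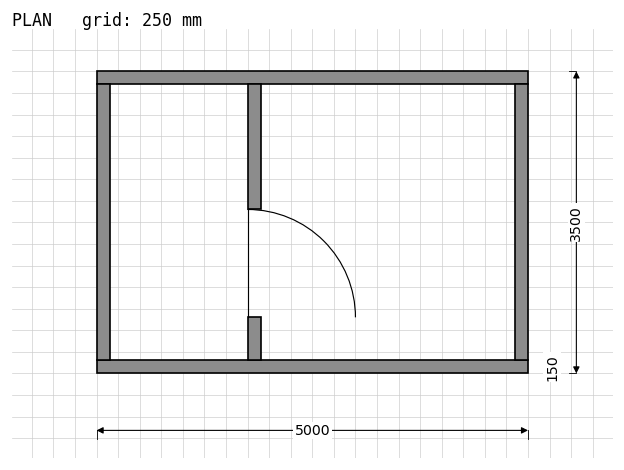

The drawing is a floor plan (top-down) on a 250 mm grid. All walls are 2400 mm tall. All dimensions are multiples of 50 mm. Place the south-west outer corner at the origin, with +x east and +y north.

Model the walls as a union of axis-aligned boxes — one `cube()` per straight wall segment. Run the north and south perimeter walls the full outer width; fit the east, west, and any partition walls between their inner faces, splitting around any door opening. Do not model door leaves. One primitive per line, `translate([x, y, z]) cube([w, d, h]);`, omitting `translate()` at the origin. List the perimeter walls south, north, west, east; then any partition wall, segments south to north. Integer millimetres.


cube([5000, 150, 2400]);
translate([0, 3350, 0]) cube([5000, 150, 2400]);
translate([0, 150, 0]) cube([150, 3200, 2400]);
translate([4850, 150, 0]) cube([150, 3200, 2400]);
translate([1750, 150, 0]) cube([150, 500, 2400]);
translate([1750, 1900, 0]) cube([150, 1450, 2400]);


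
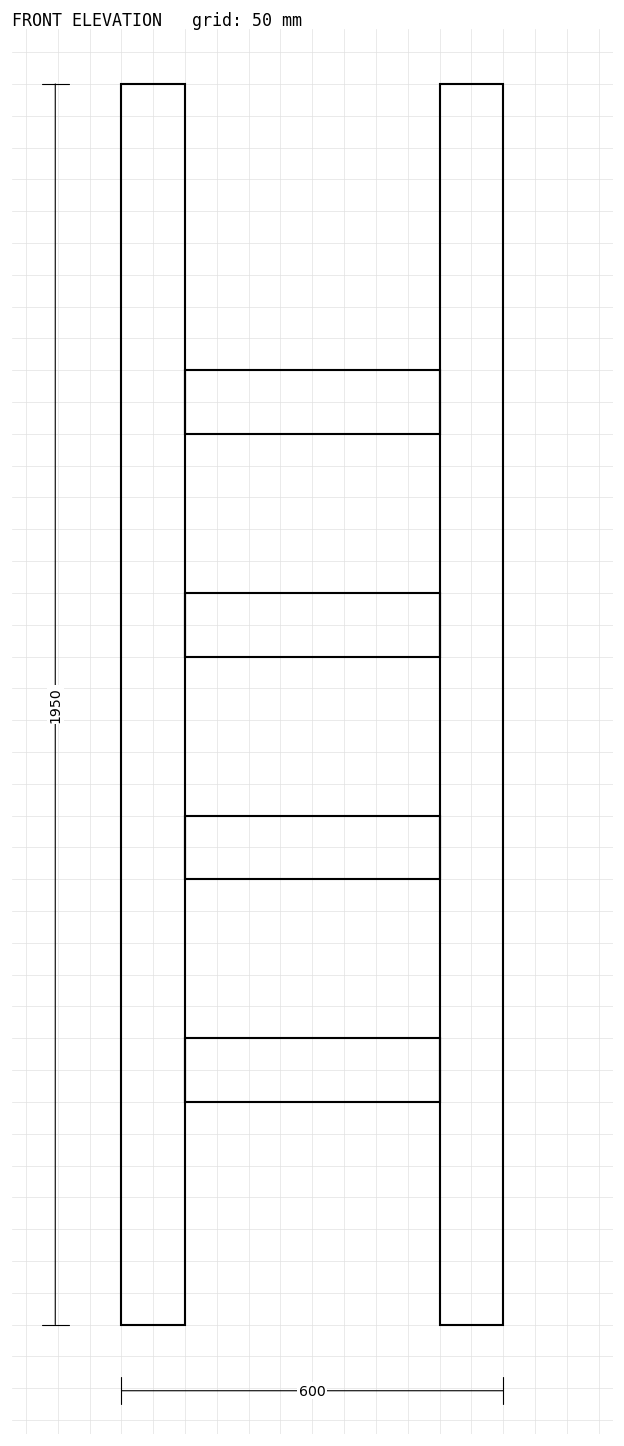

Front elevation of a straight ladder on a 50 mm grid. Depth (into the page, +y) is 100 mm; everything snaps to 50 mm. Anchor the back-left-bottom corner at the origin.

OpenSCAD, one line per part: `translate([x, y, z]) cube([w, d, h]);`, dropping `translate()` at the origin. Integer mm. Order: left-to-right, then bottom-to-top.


cube([100, 100, 1950]);
translate([100, 0, 350]) cube([400, 100, 100]);
translate([100, 0, 700]) cube([400, 100, 100]);
translate([100, 0, 1050]) cube([400, 100, 100]);
translate([100, 0, 1400]) cube([400, 100, 100]);
translate([500, 0, 0]) cube([100, 100, 1950]);
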